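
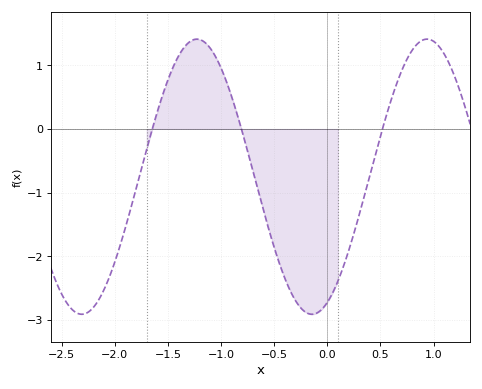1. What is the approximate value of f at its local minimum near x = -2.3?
-2.9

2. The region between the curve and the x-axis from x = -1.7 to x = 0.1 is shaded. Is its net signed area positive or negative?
negative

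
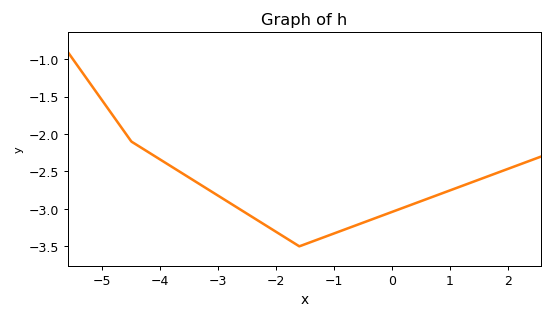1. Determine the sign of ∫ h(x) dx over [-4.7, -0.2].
negative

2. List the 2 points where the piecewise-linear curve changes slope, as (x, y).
(-4.5, -2.1); (-1.6, -3.5)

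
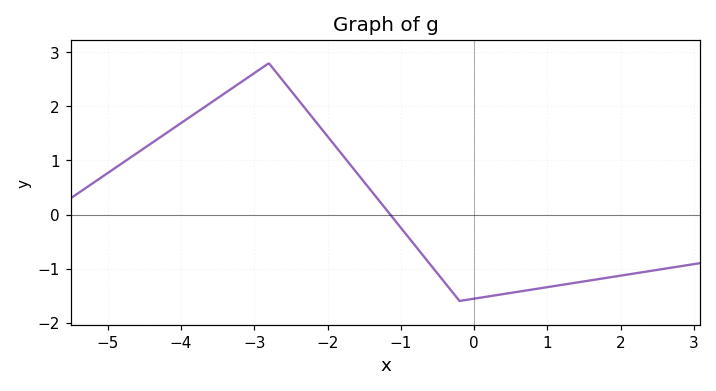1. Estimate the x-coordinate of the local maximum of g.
-2.8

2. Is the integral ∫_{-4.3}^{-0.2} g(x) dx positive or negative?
positive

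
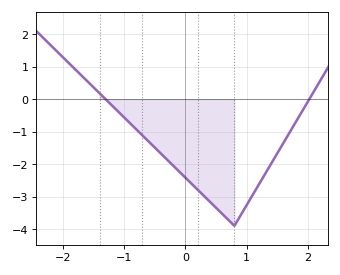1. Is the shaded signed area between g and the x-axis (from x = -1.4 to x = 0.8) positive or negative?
negative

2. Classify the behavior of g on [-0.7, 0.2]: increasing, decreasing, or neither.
decreasing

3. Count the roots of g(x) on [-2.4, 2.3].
2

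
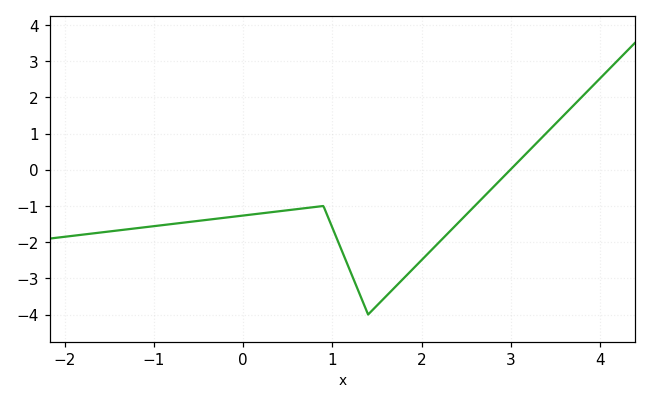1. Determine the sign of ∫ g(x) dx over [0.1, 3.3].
negative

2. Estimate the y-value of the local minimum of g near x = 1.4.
-3.99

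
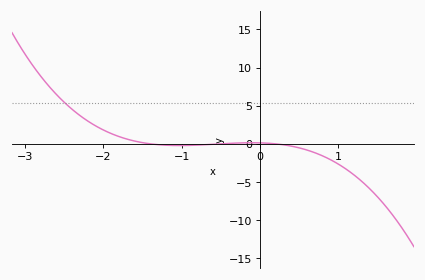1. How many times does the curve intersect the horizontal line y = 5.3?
1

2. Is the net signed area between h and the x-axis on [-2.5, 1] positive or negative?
positive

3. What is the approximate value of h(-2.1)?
2.5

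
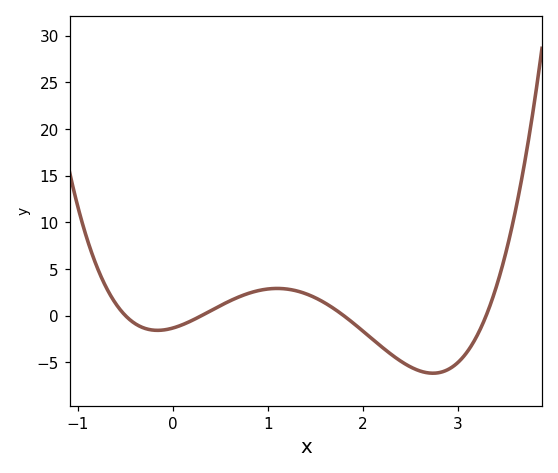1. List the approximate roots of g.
-0.5, 0.3, 1.8, 3.3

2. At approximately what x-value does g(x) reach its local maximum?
1.1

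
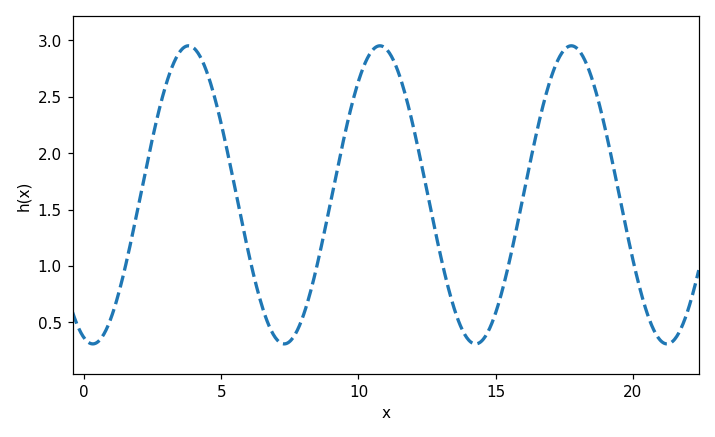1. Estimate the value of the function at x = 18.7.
2.51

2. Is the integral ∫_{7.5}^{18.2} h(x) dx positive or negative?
positive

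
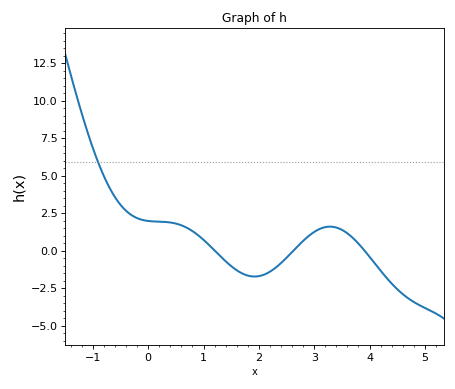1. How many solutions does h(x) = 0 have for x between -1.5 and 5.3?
3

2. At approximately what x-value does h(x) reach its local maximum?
3.3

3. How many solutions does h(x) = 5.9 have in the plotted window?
1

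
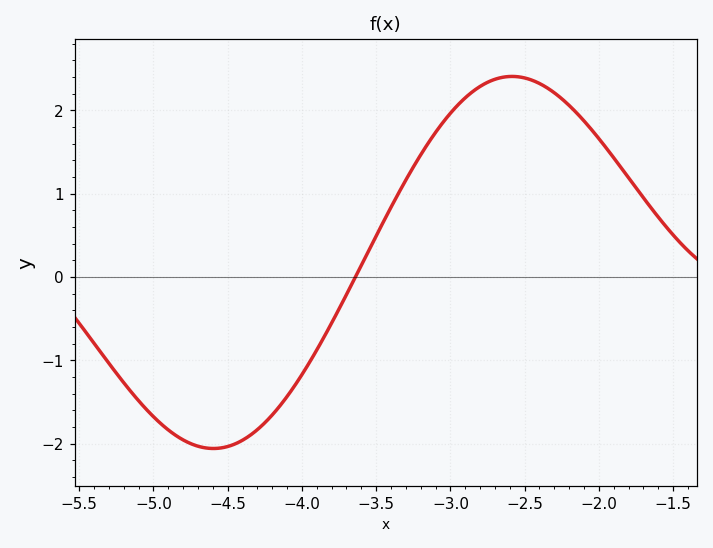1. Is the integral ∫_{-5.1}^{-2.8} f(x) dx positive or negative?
negative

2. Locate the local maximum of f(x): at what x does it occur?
-2.6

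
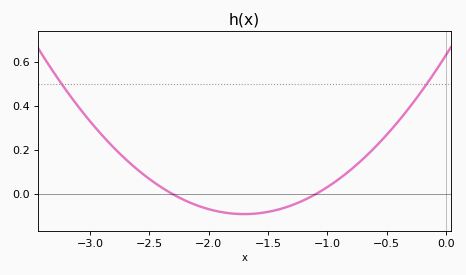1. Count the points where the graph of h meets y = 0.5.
2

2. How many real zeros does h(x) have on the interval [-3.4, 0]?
2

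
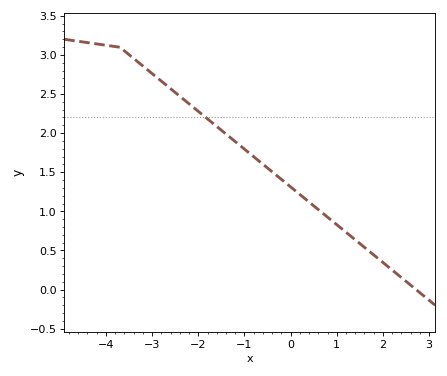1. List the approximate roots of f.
2.8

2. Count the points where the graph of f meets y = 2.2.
1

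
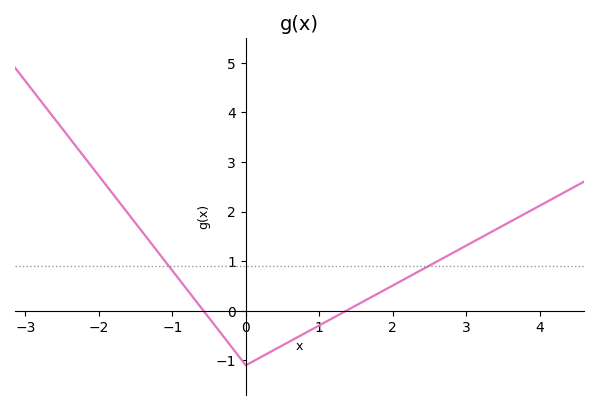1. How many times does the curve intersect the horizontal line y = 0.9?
2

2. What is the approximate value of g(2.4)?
0.8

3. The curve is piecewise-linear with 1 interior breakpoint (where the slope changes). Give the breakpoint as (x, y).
(0, -1.1)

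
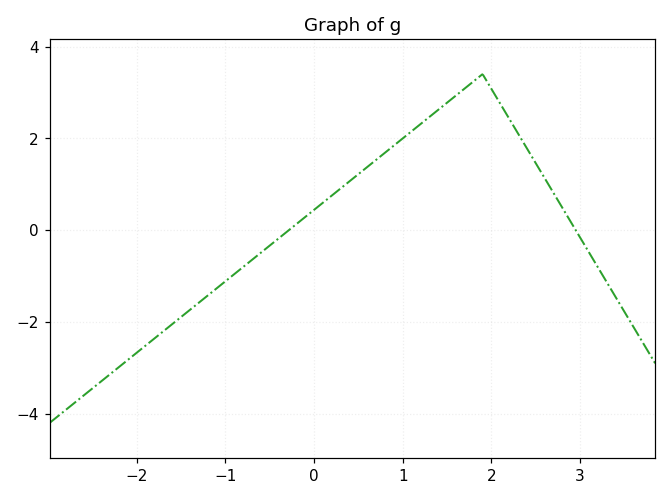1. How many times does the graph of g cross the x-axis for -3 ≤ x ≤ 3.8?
2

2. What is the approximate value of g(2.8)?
0.486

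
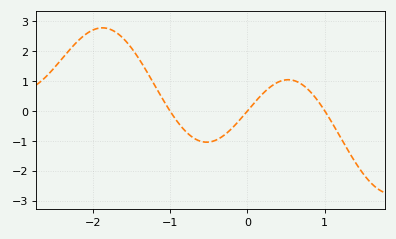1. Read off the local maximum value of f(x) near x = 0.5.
1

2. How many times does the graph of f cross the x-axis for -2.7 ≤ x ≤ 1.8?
3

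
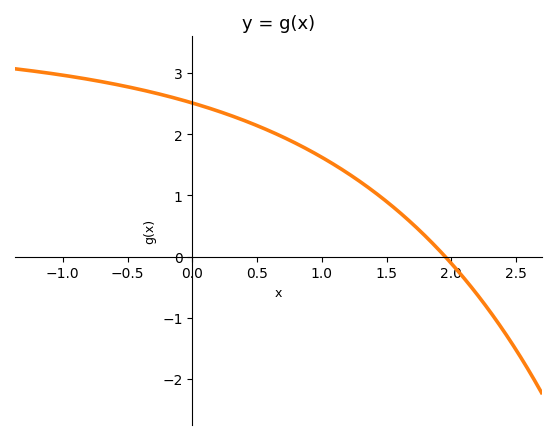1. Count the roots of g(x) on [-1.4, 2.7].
1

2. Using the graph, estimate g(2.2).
-0.6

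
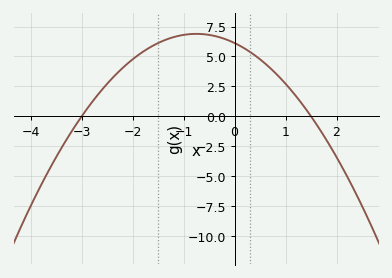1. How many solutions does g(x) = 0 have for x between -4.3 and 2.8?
2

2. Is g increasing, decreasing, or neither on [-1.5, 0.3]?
neither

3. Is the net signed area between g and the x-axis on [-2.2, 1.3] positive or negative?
positive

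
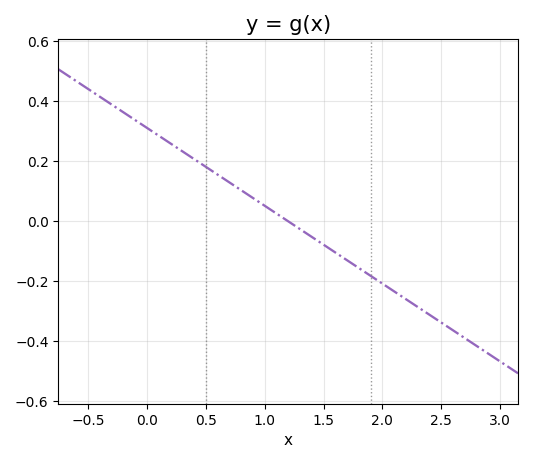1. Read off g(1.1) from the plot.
0.026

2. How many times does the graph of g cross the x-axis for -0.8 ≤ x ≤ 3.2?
1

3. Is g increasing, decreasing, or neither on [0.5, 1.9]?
decreasing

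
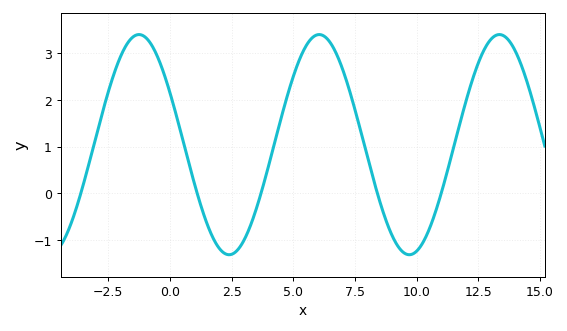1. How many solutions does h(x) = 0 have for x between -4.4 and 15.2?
5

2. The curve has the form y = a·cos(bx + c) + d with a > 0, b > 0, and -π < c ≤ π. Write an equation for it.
y = 2.35cos(0.86x + 1.08) + 1.04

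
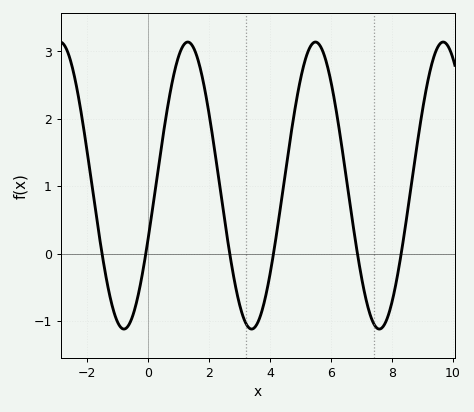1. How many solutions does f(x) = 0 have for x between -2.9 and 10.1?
6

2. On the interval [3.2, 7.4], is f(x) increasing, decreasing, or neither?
neither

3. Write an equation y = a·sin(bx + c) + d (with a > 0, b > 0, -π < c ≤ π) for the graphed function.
y = 2.13sin(1.5x - 0.38) + 1.01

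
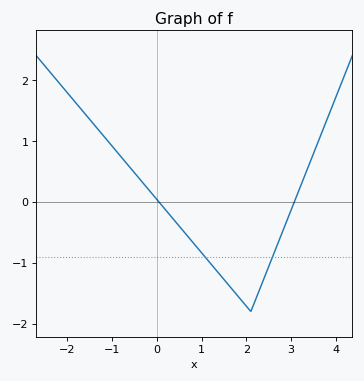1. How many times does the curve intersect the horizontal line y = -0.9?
2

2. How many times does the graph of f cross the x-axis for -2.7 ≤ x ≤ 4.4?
2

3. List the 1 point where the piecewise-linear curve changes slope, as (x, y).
(2.1, -1.8)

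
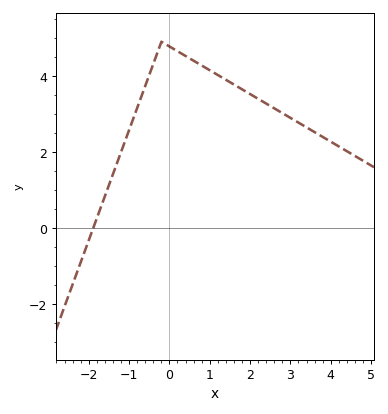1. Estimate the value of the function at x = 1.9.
3.59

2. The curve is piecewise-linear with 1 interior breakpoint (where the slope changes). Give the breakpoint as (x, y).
(-0.2, 4.9)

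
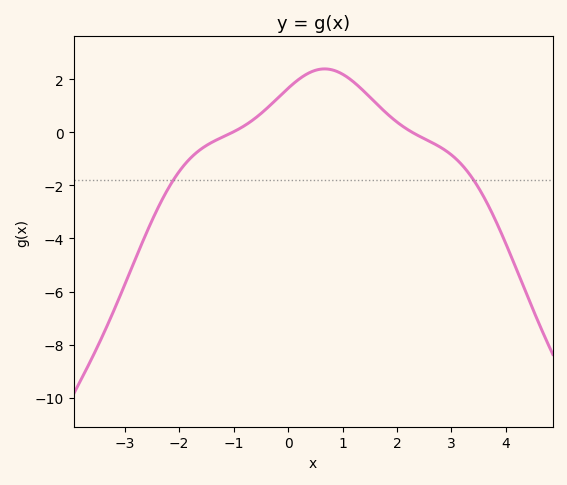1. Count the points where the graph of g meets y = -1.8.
2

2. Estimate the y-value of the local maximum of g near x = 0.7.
2.38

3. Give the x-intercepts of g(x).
-1.02, 2.28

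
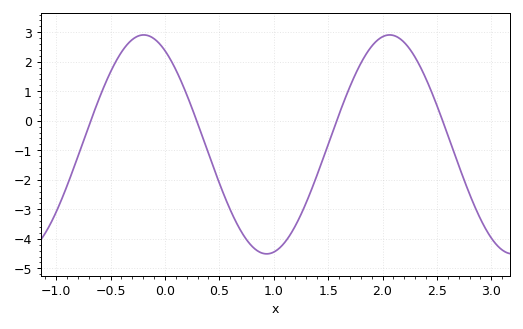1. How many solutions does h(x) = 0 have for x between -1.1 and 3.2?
4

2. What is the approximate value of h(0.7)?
-3.7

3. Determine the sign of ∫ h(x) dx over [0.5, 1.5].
negative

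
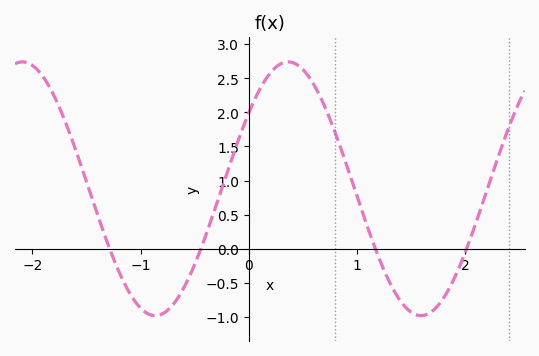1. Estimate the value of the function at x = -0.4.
0.186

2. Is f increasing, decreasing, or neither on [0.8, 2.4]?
neither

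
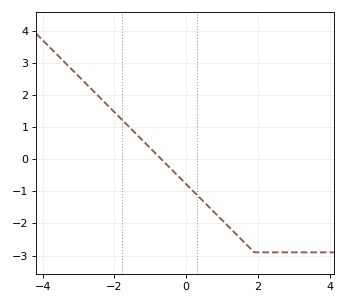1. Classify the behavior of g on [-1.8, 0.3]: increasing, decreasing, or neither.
decreasing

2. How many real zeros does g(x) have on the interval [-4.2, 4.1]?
1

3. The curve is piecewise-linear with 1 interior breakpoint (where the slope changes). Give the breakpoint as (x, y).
(1.9, -2.9)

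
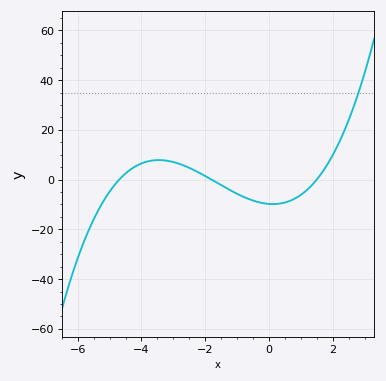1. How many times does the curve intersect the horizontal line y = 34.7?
1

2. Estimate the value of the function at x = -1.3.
-4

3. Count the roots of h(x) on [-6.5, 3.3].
3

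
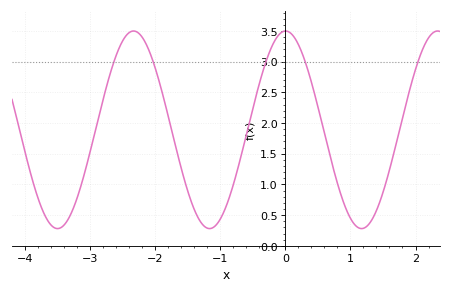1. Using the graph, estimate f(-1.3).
0.4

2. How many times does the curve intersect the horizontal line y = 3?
5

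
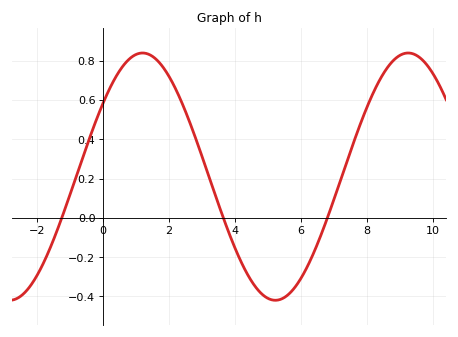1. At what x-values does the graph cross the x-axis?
-1.26, 3.64, 6.8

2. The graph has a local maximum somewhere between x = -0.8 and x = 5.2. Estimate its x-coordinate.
1.19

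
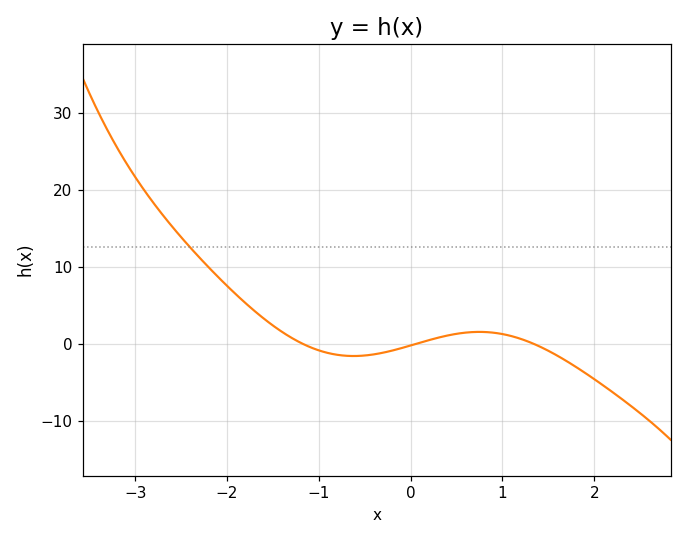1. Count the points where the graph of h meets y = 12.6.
1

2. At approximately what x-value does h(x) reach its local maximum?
0.7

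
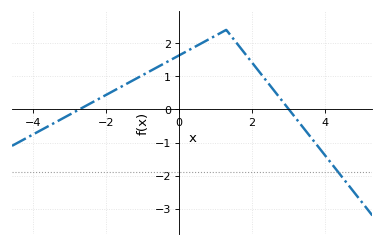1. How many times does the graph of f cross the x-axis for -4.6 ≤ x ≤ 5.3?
2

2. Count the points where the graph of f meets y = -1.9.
1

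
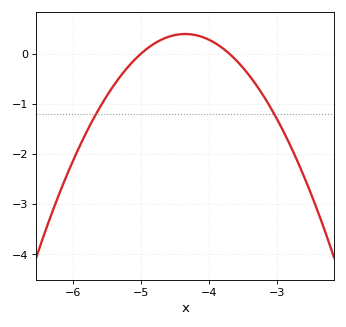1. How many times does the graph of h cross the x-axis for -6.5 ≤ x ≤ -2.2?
2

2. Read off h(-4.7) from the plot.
0.3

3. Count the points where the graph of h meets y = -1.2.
2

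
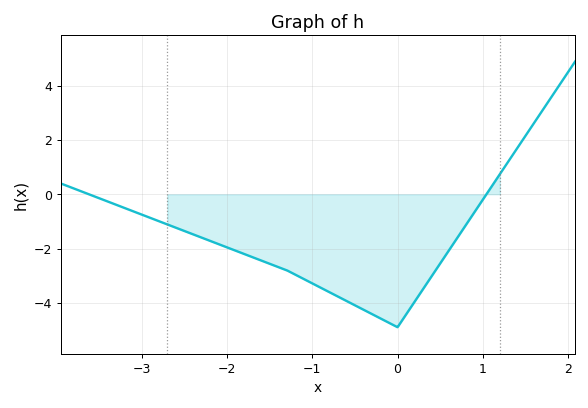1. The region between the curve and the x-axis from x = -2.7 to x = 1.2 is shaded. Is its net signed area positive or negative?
negative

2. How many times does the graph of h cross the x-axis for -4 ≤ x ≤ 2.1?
2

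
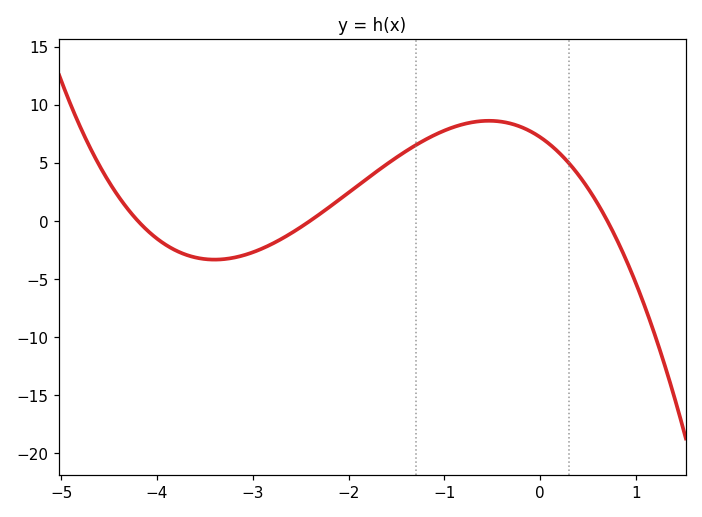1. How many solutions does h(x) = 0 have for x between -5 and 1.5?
3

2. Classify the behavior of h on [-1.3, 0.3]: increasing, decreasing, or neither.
neither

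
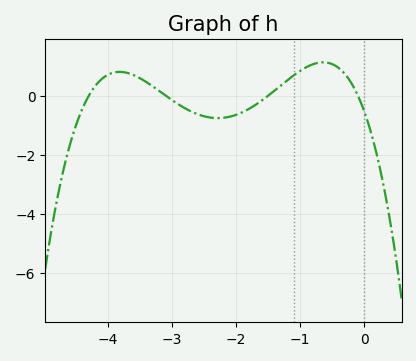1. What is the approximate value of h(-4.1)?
0.6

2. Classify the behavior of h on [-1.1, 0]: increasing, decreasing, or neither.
neither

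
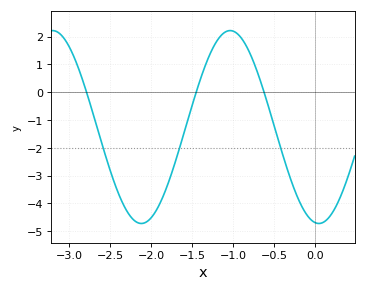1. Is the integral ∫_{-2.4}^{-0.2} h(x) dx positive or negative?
negative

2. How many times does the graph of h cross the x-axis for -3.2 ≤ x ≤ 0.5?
3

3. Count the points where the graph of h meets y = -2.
3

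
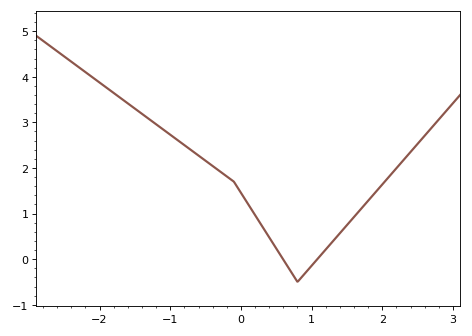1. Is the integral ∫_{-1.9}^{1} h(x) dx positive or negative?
positive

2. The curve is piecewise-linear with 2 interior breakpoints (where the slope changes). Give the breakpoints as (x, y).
(-0.1, 1.7); (0.8, -0.5)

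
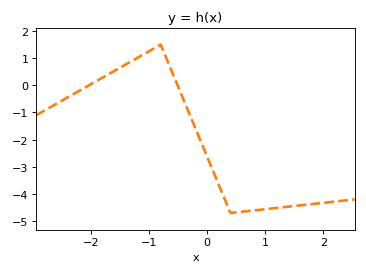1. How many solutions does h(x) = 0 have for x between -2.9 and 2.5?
2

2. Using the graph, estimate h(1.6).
-4.42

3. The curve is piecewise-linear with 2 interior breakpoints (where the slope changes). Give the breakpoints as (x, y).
(-0.8, 1.5); (0.4, -4.7)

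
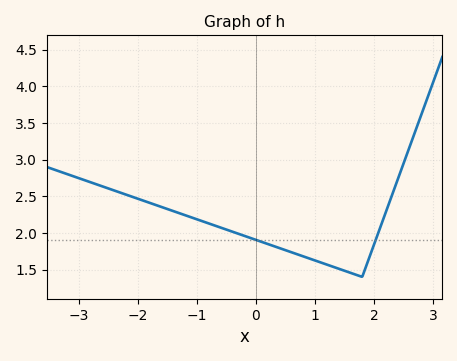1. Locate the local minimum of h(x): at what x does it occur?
1.8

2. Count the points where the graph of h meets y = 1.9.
2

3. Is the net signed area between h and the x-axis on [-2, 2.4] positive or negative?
positive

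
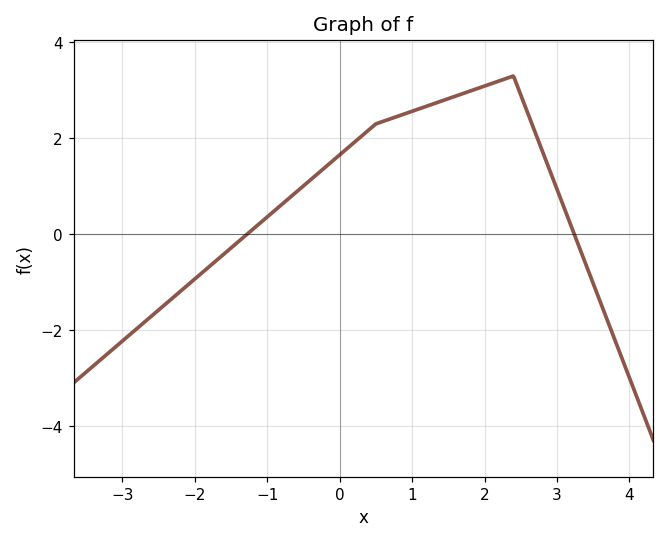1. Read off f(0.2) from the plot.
1.91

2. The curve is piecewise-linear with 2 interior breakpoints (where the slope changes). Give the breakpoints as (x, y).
(0.5, 2.3); (2.4, 3.3)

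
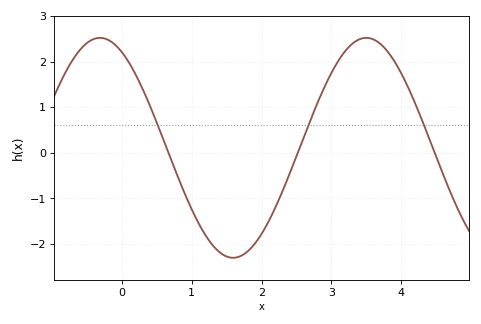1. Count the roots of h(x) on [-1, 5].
3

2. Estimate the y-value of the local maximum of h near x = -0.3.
2.5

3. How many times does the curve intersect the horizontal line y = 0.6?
3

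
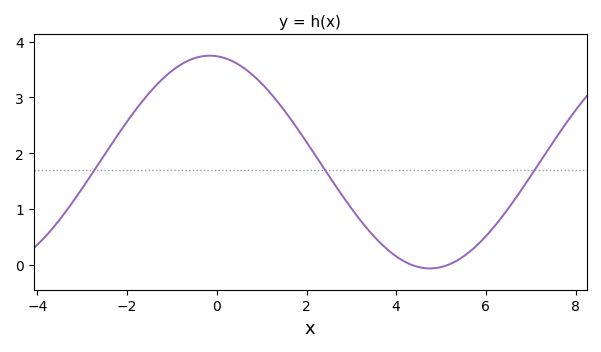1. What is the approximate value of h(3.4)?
0.601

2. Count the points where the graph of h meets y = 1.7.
3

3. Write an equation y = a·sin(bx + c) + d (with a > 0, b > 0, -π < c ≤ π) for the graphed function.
y = 1.91sin(0.64x + 1.67) + 1.84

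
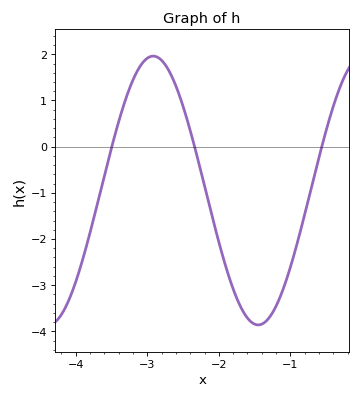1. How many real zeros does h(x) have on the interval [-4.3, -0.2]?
3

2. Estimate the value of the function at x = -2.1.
-1.5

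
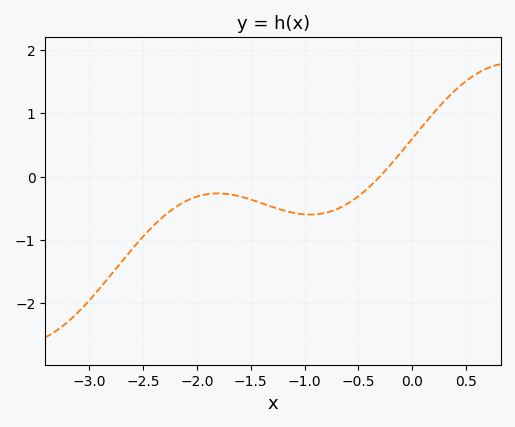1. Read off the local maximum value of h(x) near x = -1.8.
-0.3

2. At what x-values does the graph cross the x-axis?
-0.3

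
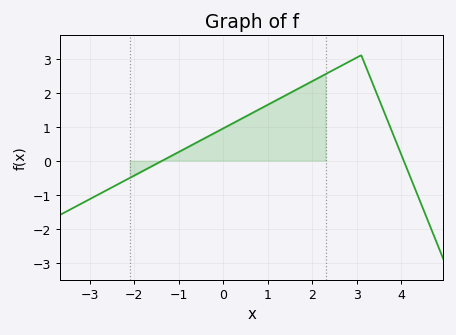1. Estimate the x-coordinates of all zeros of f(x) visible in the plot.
-1.37, 4.05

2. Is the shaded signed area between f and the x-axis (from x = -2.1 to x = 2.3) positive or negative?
positive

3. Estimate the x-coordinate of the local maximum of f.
3.1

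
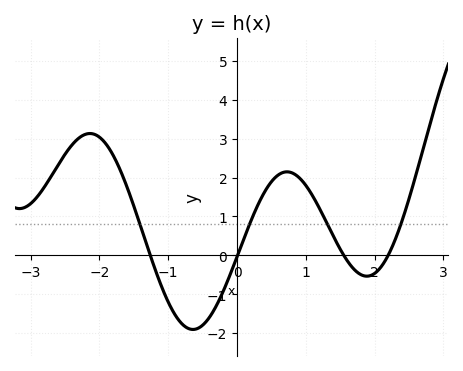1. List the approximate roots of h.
-1.26, 0.007, 1.55, 2.2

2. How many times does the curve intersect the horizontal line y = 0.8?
4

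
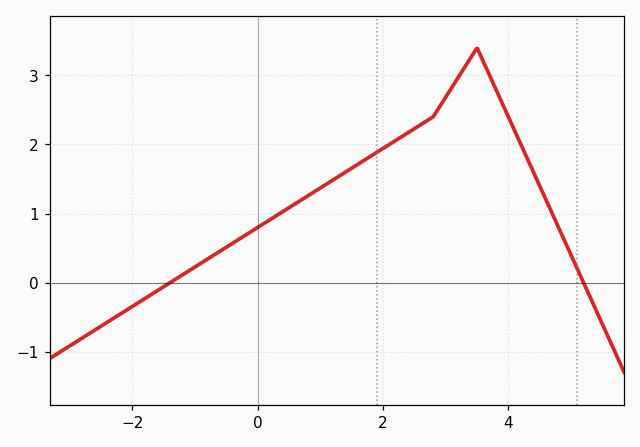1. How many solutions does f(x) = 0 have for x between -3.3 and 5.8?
2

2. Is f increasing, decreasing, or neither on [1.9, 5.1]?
neither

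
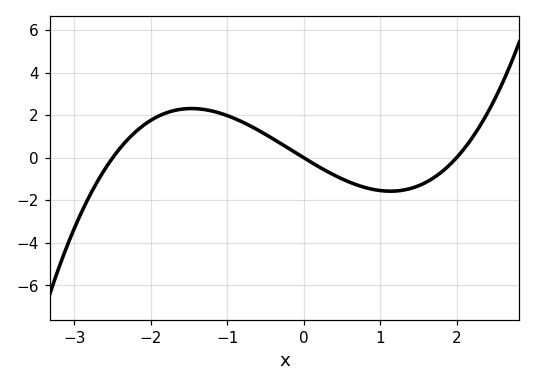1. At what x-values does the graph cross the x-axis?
-2.5, 0, 2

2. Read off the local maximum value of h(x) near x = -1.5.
2.4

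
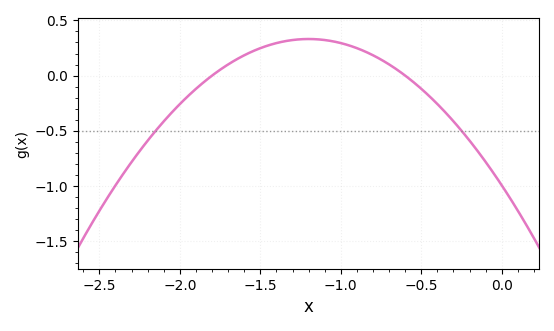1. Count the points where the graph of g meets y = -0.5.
2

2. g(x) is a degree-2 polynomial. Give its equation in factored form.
y = -0.92(x + 1.8)(x + 0.6)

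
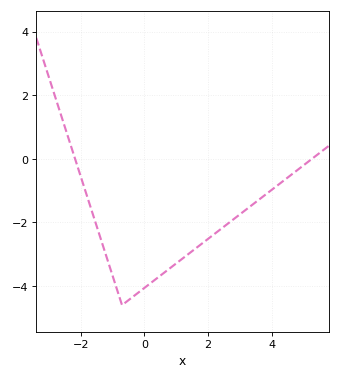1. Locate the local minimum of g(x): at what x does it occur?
-0.699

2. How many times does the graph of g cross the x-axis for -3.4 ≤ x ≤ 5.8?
2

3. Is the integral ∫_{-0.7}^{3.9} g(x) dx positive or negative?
negative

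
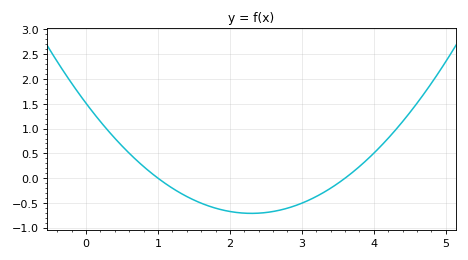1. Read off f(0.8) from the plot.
0.25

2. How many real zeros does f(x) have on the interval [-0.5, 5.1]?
2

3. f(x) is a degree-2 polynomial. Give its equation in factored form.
y = 0.42(x - 1)(x - 3.6)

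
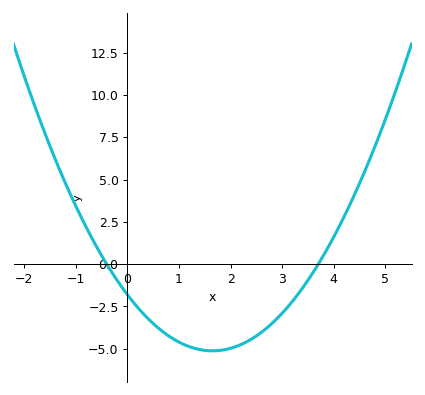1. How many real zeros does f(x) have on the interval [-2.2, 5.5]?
2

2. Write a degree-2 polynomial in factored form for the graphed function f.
y = 1.22(x + 0.4)(x - 3.7)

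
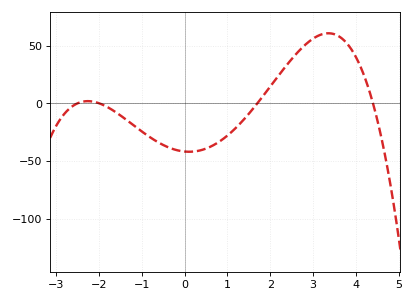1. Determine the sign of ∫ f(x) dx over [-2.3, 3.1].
negative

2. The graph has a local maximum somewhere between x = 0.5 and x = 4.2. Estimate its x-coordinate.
3.4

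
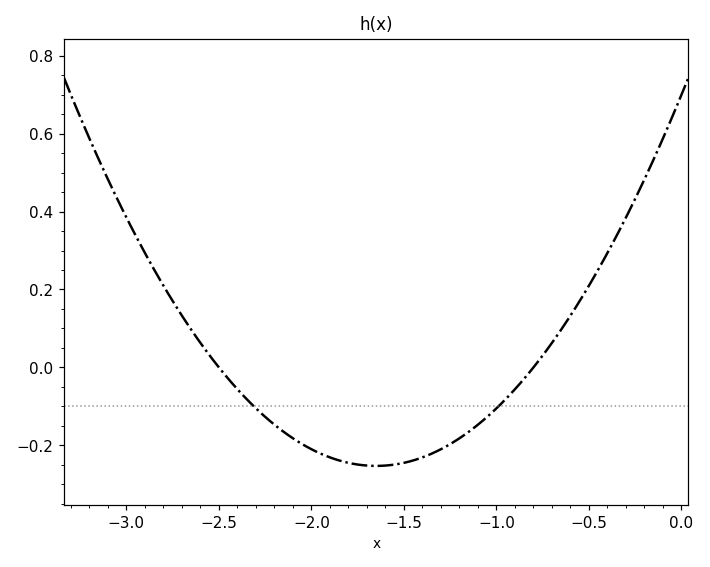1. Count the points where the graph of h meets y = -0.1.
2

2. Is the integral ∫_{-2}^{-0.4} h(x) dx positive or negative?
negative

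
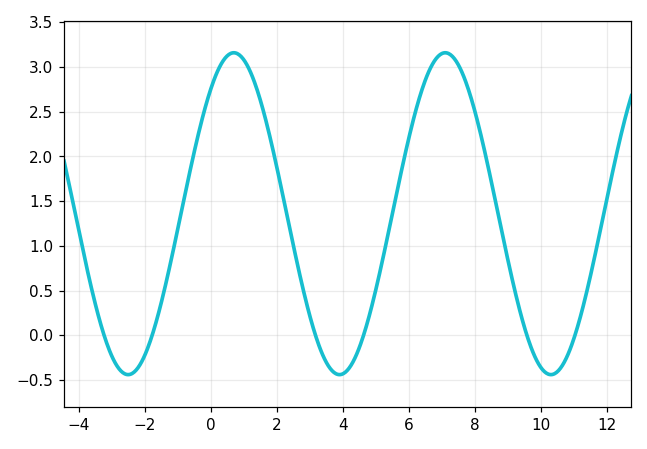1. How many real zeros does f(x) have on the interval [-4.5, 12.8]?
6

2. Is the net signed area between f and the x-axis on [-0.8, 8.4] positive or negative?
positive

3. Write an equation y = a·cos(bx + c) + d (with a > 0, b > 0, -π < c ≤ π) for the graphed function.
y = 1.8cos(0.98x - 0.68) + 1.36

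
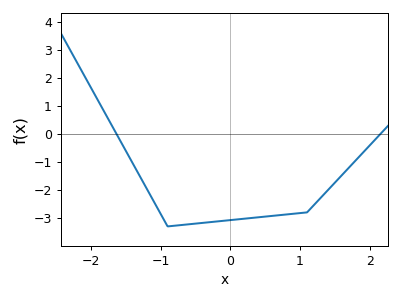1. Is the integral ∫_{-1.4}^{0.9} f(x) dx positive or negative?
negative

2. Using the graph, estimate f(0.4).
-2.97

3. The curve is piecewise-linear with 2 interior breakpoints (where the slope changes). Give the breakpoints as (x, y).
(-0.9, -3.3); (1.1, -2.8)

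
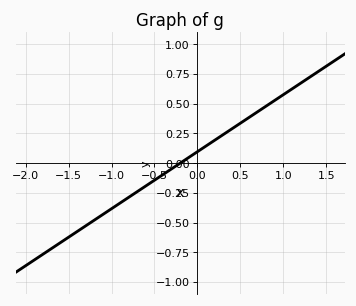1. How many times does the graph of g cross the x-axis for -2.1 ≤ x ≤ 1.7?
1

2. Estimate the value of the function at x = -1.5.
-0.6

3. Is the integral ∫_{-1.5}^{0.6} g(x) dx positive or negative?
negative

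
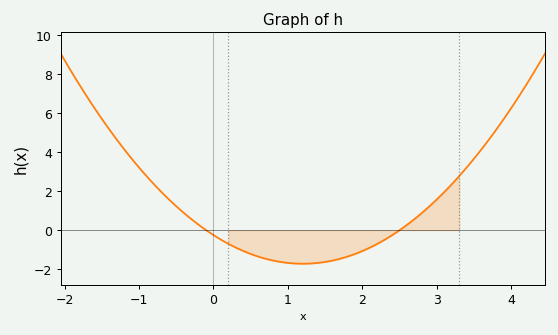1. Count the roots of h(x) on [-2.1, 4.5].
2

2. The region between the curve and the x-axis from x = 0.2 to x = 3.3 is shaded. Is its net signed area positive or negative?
negative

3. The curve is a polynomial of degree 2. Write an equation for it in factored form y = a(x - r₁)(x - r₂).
y = 1.02(x + 0.1)(x - 2.5)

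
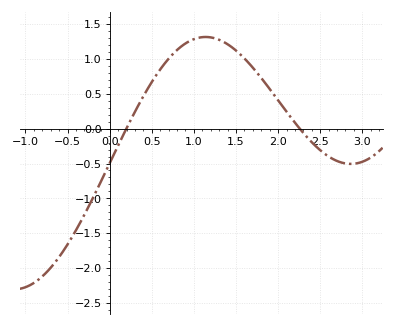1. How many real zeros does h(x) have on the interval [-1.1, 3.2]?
2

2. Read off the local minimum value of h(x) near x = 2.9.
-0.5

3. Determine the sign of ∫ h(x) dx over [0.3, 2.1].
positive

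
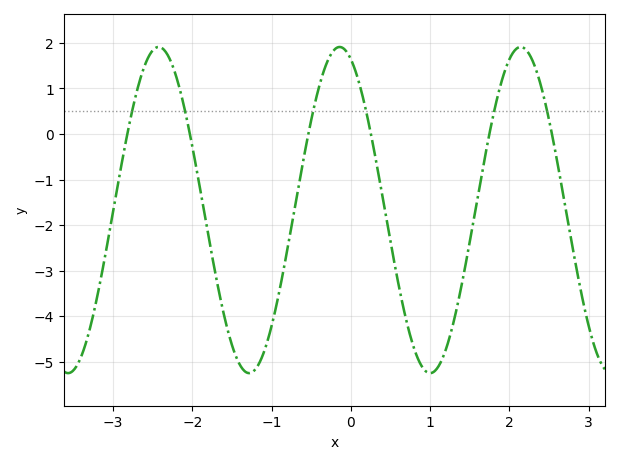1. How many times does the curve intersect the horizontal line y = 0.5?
6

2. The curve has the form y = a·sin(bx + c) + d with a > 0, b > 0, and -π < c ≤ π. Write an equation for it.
y = 3.58sin(2.8x + 2) - 1.67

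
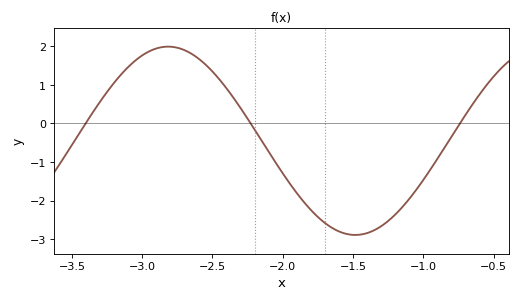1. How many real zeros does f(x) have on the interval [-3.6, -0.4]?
3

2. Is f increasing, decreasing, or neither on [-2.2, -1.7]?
decreasing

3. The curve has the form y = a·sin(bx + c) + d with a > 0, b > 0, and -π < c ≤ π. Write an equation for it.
y = 2.44sin(2.4x + 1.9) - 0.45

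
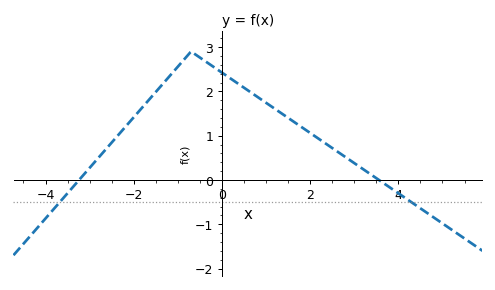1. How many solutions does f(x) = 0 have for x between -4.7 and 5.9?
2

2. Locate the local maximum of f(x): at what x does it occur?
-0.8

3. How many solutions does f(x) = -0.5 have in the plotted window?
2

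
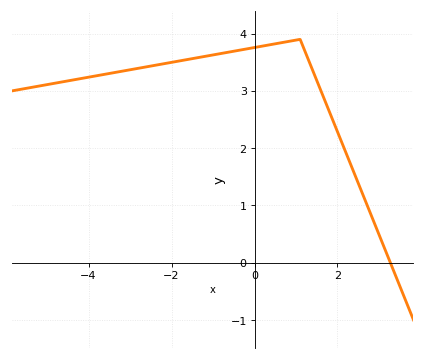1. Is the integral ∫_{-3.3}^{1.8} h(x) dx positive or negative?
positive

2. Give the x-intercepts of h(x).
3.2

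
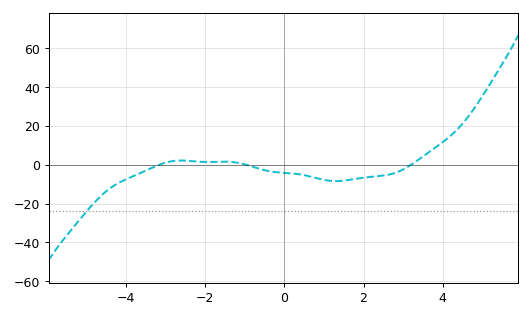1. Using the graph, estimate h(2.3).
-6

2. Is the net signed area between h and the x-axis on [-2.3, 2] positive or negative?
negative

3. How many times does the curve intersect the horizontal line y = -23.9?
1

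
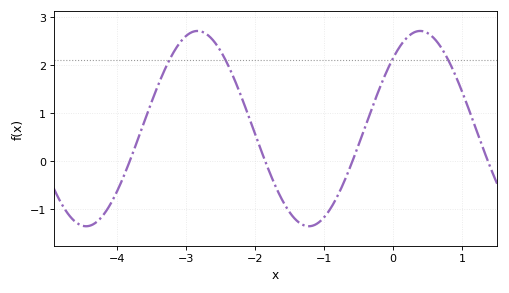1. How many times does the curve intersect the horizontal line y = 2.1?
4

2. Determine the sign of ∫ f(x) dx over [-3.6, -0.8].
positive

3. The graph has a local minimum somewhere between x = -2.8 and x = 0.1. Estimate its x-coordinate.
-1.22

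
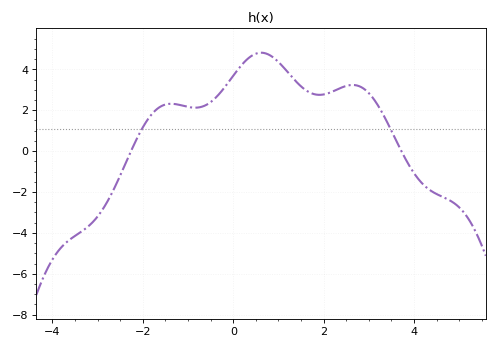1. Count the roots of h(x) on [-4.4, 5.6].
2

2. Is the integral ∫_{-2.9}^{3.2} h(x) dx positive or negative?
positive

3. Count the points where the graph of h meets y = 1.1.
2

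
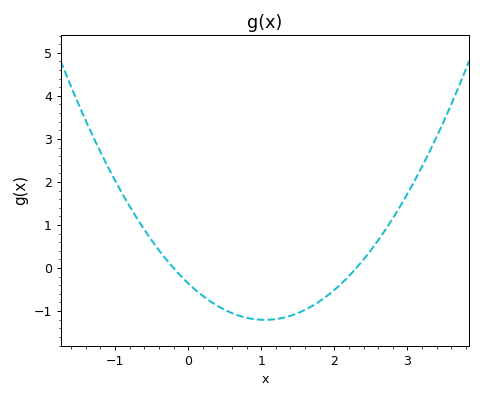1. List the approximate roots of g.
-0.2, 2.3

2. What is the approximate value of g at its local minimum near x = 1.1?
-1.2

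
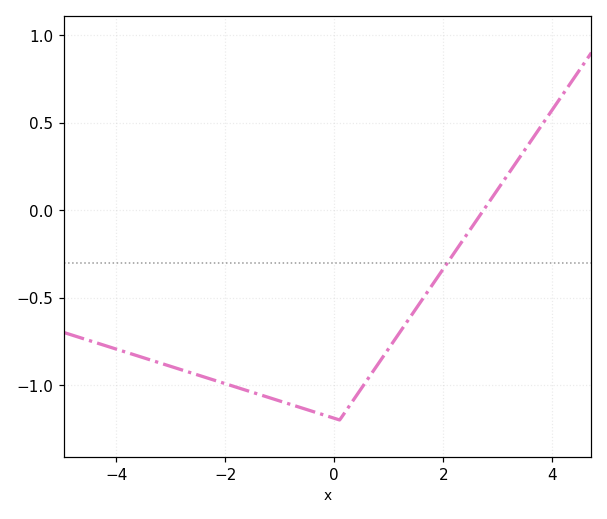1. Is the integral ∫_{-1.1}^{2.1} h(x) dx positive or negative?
negative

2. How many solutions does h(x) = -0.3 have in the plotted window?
1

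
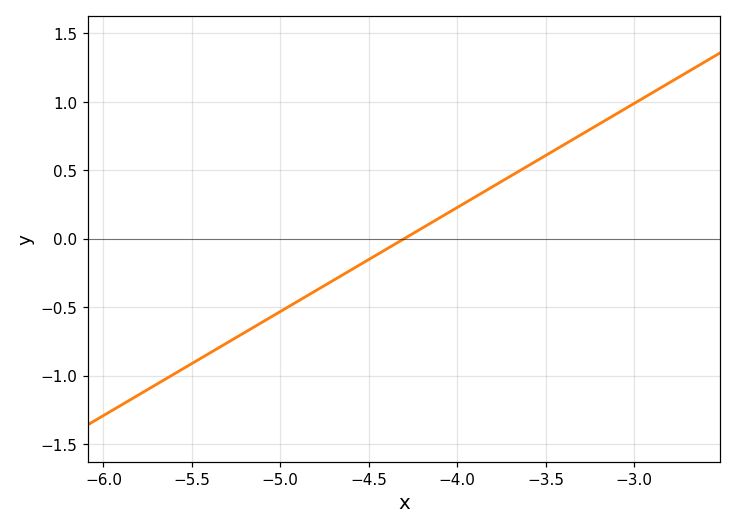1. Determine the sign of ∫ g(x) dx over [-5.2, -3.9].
negative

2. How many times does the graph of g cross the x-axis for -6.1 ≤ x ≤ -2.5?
1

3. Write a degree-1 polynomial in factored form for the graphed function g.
y = 0.76(x + 4.3)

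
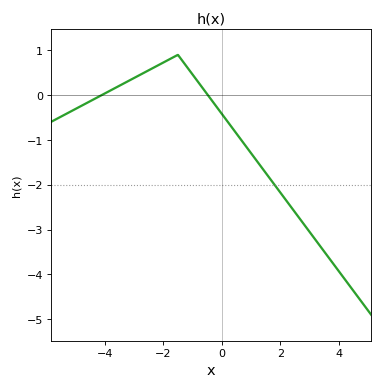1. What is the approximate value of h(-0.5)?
0.021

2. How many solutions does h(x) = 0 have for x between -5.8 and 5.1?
2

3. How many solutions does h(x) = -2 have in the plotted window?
1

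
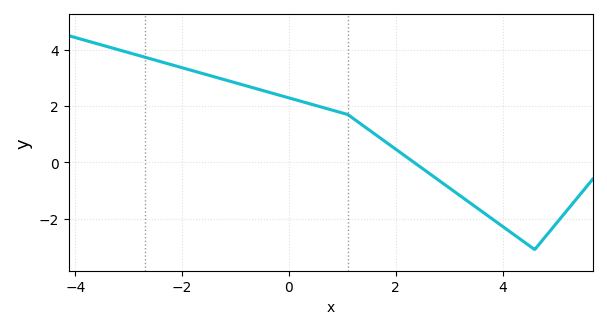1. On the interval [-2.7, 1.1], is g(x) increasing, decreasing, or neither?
decreasing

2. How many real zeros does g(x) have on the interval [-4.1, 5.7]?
1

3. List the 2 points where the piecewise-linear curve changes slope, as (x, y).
(1.1, 1.7); (4.6, -3.1)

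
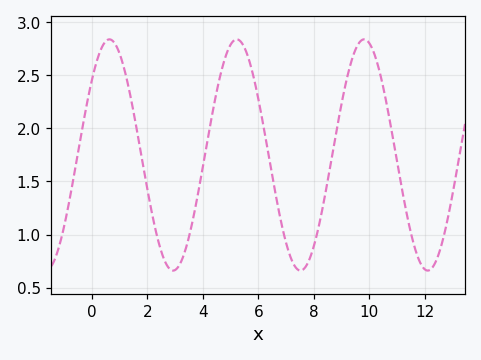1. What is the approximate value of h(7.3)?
0.7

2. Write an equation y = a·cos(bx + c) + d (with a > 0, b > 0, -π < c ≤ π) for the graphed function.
y = 1.09cos(1.4x - 0.87) + 1.75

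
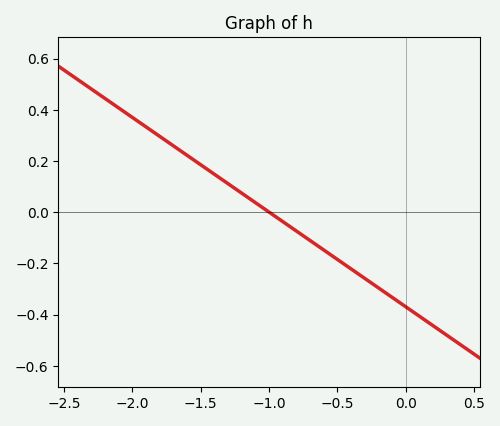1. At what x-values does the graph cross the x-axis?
-1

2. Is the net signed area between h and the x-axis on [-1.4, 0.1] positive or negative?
negative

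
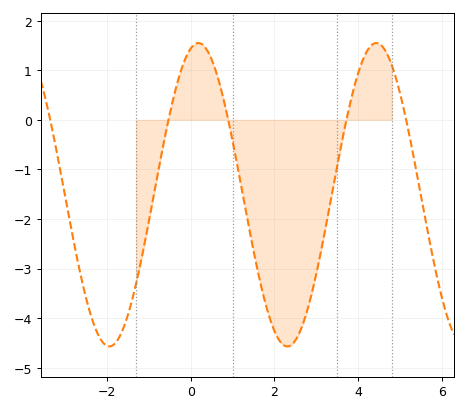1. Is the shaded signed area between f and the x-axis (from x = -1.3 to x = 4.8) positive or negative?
negative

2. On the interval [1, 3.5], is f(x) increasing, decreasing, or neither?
neither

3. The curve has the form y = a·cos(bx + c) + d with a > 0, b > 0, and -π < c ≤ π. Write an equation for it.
y = 3.06cos(1.5x - 0.27) - 1.51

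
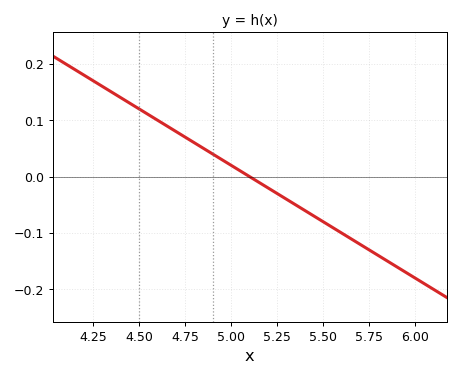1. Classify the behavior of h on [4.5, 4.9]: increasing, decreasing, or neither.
decreasing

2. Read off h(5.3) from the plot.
-0.04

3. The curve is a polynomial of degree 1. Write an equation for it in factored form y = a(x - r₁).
y = -0.2(x - 5.1)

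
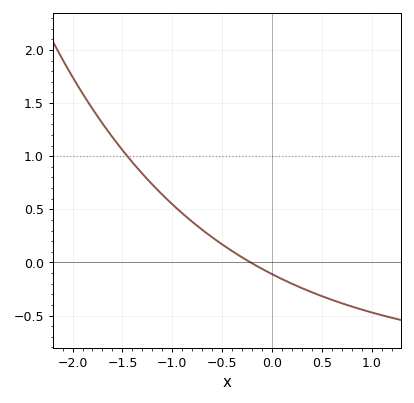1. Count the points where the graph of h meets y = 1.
1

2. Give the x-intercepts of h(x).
-0.2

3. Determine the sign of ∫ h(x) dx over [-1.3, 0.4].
positive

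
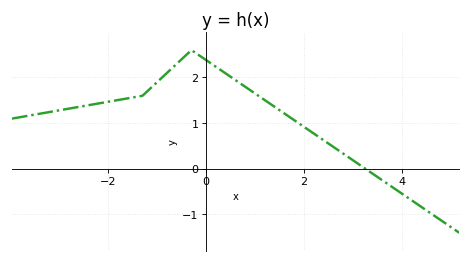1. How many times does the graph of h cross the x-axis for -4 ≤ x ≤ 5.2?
1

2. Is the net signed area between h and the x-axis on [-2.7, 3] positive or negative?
positive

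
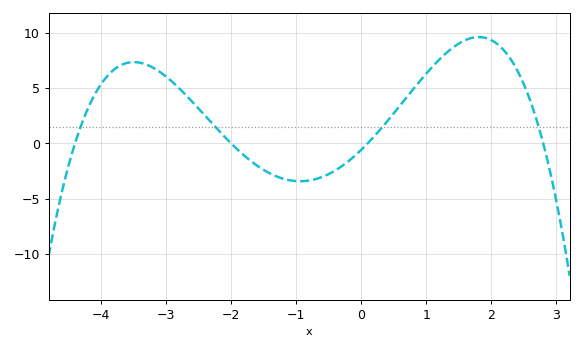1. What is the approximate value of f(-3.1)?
6.5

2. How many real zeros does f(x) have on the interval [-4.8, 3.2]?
4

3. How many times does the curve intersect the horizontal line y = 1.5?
4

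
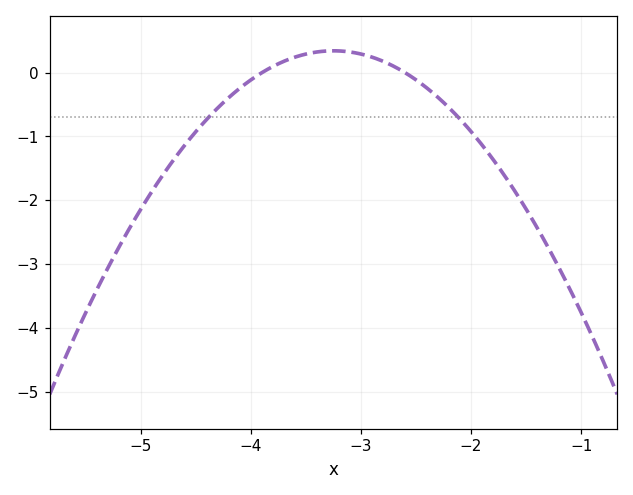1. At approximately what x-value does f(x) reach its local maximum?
-3.2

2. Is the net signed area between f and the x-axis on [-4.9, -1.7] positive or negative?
negative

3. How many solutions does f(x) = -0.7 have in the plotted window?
2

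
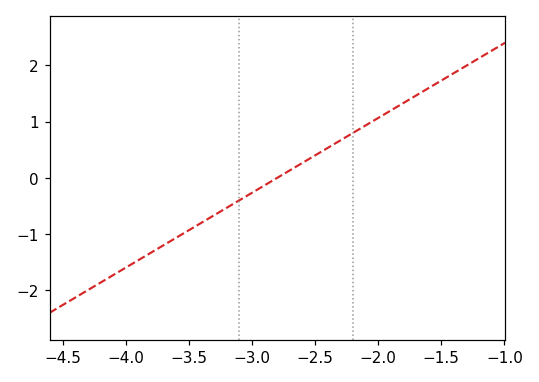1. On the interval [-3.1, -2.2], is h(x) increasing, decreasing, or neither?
increasing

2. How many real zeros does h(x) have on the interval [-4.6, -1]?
1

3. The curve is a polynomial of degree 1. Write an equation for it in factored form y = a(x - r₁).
y = 1.33(x + 2.8)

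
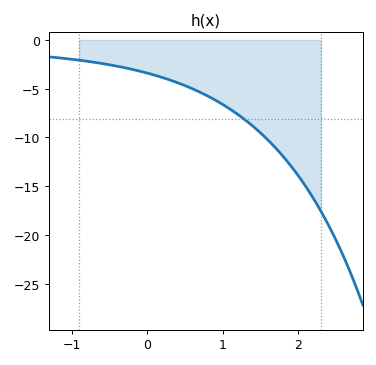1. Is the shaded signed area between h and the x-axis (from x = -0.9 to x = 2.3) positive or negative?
negative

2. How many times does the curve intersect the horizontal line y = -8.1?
1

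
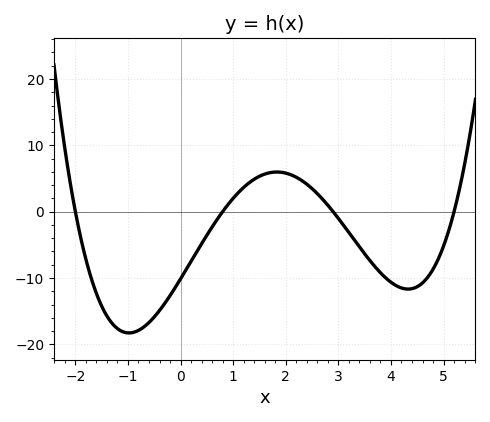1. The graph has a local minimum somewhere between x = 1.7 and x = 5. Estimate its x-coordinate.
4.32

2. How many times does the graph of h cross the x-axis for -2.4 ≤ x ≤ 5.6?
4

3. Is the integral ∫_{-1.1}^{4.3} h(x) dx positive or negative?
negative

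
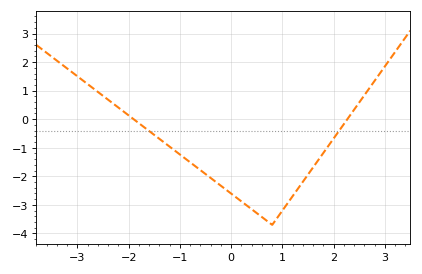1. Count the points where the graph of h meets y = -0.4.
2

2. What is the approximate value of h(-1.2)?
-1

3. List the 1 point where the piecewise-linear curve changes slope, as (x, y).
(0.8, -3.7)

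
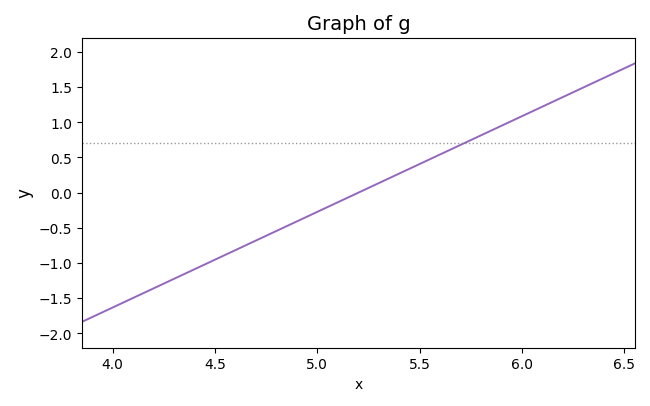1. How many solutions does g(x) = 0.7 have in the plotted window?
1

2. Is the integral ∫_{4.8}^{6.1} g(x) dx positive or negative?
positive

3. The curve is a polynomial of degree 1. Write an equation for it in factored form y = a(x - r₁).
y = 1.36(x - 5.2)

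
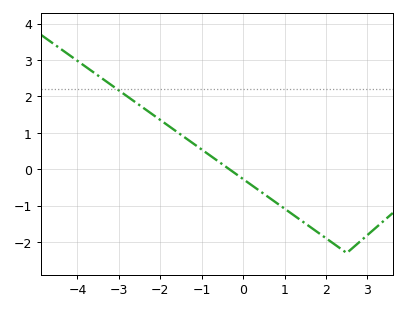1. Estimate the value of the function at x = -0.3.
0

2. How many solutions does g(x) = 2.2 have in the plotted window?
1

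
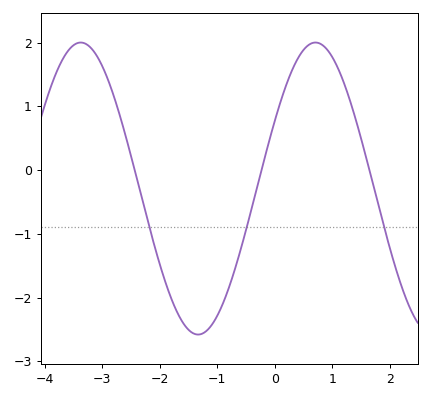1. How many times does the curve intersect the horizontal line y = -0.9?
3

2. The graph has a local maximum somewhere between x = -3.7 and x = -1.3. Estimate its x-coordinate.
-3.37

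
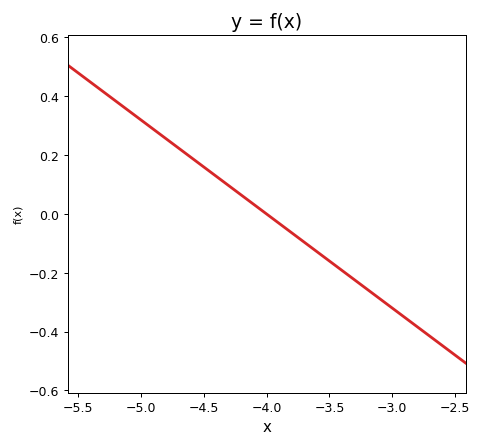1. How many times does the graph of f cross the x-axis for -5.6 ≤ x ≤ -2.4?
1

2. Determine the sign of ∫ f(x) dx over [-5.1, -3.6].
positive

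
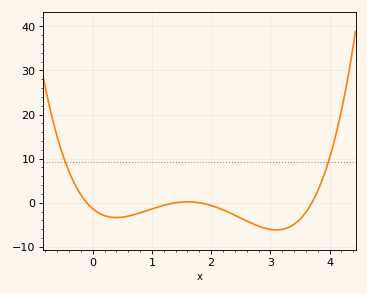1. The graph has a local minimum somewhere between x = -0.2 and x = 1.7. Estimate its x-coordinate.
0.4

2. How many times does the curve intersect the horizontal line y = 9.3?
2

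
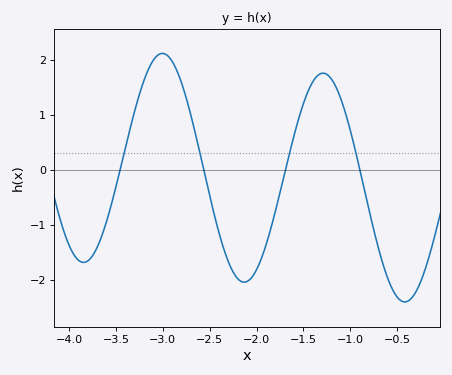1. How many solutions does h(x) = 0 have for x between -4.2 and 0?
4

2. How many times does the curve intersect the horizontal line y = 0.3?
4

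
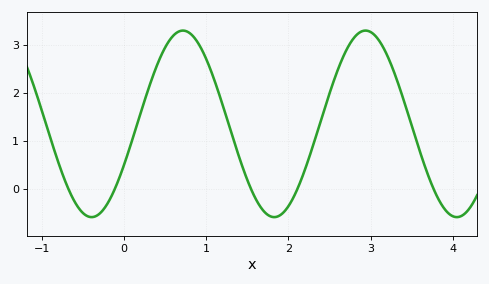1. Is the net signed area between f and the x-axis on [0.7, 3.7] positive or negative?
positive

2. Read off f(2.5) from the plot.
2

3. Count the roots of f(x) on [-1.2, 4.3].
5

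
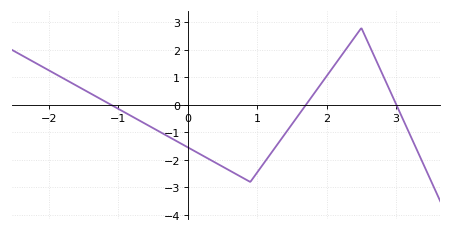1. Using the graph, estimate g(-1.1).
0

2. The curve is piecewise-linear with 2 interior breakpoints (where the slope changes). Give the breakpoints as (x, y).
(0.9, -2.8); (2.5, 2.8)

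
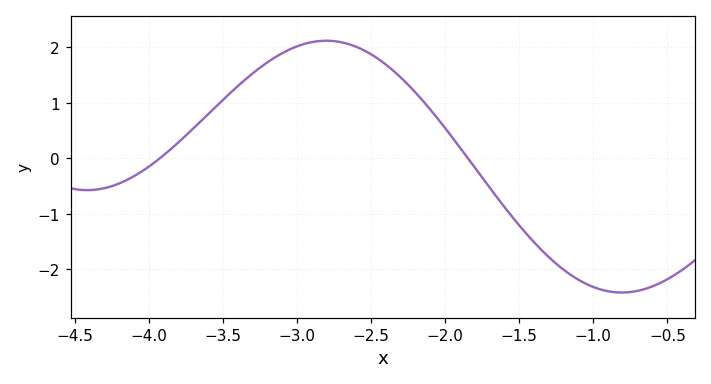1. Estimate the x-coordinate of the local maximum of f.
-2.8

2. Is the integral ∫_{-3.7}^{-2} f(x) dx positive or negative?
positive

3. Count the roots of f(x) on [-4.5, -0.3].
2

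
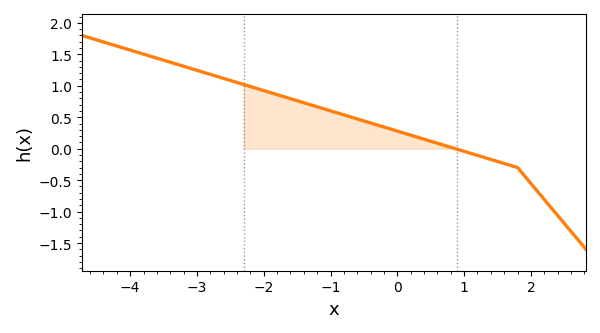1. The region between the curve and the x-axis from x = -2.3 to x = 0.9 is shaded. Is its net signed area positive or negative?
positive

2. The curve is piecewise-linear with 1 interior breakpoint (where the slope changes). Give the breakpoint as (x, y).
(1.8, -0.3)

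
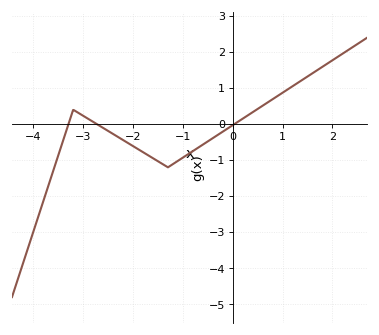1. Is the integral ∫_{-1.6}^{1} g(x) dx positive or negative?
negative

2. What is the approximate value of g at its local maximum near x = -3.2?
0.398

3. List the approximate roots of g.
-3.29, -2.72, 0.032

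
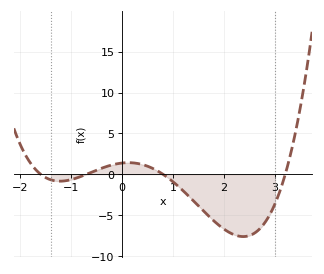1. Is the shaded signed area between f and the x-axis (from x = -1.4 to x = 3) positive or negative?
negative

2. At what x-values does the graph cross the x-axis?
-1.6, -0.7, 0.8, 3.2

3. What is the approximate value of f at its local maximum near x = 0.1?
1.42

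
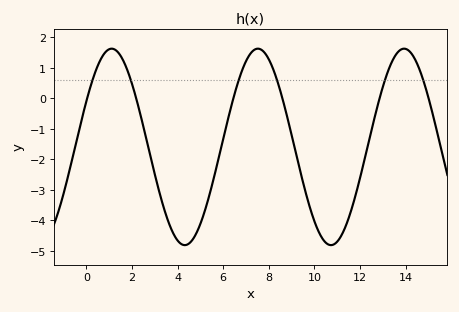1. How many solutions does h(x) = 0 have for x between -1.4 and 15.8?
6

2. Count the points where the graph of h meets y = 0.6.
6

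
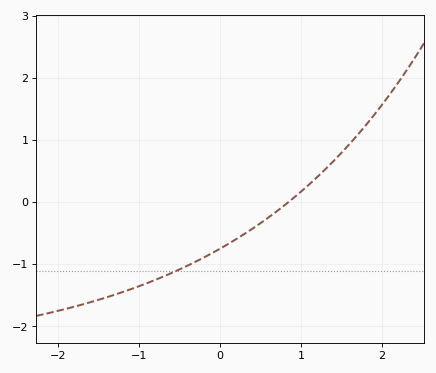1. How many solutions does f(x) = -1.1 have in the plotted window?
1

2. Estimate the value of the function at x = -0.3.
-1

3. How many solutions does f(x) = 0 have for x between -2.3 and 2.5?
1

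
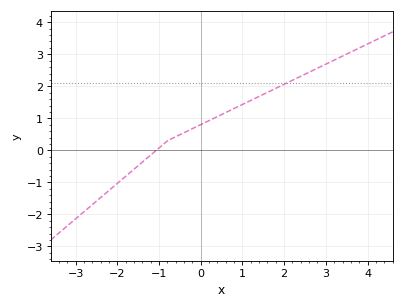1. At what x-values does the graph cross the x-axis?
-1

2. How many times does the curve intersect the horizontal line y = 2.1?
1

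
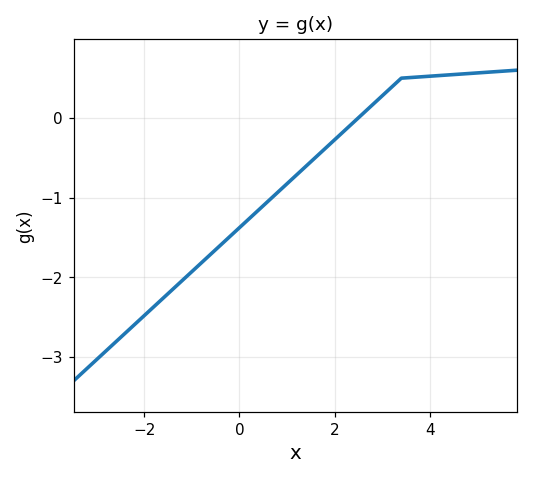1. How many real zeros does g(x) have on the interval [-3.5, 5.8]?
1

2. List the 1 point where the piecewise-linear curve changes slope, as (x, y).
(3.4, 0.5)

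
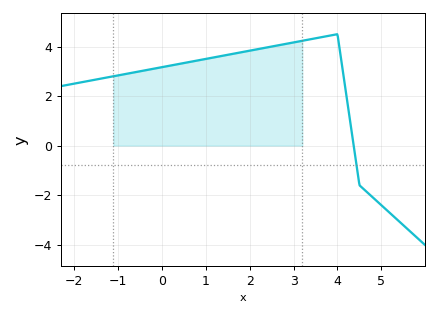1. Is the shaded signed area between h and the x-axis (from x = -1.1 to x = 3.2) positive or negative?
positive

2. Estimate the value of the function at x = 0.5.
3.4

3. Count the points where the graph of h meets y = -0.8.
1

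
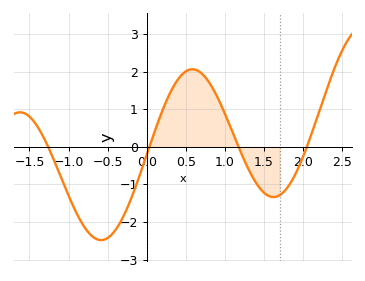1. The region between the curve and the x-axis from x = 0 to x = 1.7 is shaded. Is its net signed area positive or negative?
positive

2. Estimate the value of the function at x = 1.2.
-0.128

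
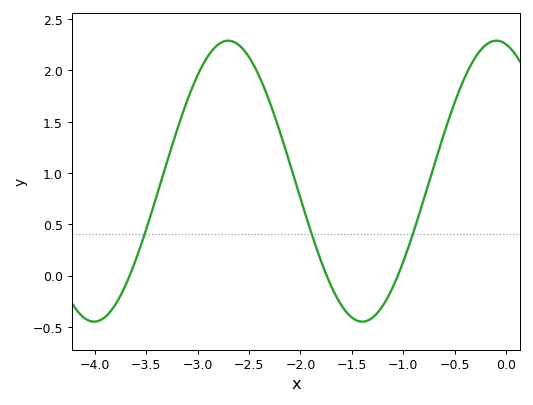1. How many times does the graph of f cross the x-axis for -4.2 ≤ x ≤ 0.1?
3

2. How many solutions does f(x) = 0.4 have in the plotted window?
3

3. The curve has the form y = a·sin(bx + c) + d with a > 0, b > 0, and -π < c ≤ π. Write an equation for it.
y = 1.37sin(2.41x + 1.8) + 0.92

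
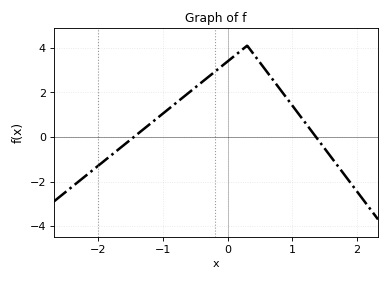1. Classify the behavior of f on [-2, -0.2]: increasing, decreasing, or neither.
increasing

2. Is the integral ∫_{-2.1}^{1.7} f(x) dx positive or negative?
positive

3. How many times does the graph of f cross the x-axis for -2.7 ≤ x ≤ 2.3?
2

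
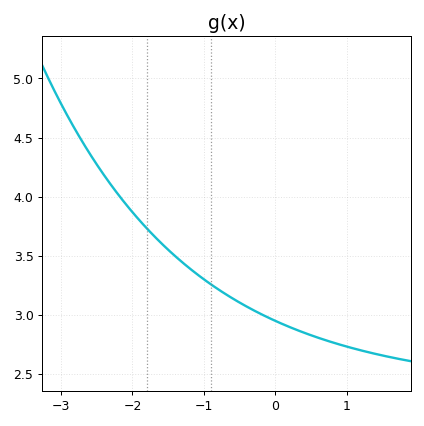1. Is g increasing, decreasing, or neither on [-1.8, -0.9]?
decreasing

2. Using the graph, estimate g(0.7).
2.79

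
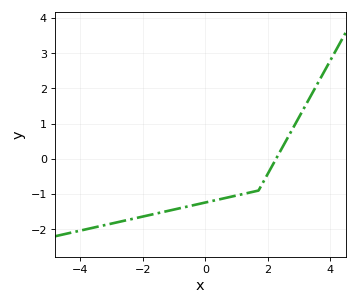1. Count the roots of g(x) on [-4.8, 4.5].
1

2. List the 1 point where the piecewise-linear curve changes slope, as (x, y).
(1.7, -0.9)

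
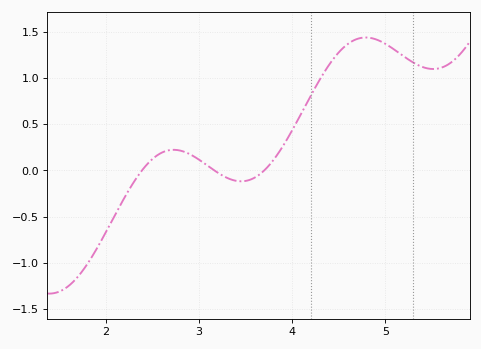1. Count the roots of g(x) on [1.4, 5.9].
3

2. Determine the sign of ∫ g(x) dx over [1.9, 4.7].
positive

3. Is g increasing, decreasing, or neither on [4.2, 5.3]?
neither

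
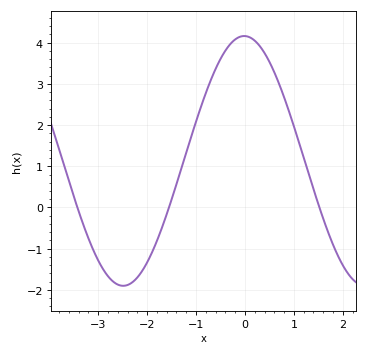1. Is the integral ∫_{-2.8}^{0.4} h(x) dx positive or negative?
positive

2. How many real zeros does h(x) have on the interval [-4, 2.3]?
3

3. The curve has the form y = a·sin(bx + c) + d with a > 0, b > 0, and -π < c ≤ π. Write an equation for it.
y = 3.03sin(1.27x + 1.59) + 1.13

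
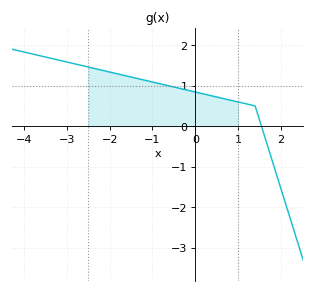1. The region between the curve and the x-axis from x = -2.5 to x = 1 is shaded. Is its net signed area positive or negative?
positive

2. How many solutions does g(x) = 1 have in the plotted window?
1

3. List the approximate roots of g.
1.5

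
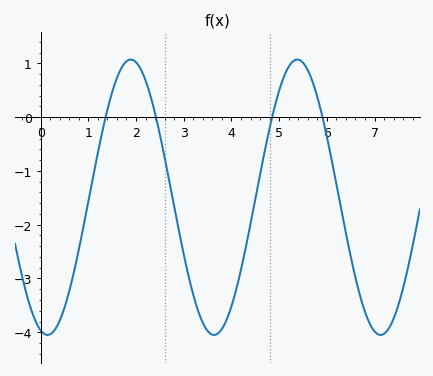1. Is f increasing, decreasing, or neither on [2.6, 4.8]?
neither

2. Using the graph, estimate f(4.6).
-1.07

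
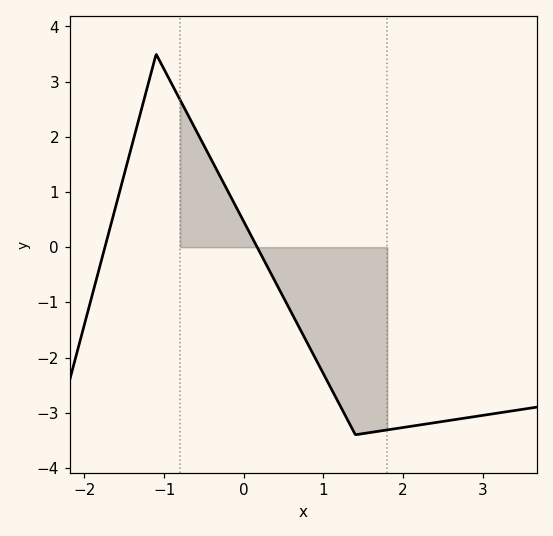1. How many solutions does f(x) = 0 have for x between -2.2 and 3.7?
2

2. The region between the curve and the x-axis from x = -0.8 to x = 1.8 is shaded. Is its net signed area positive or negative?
negative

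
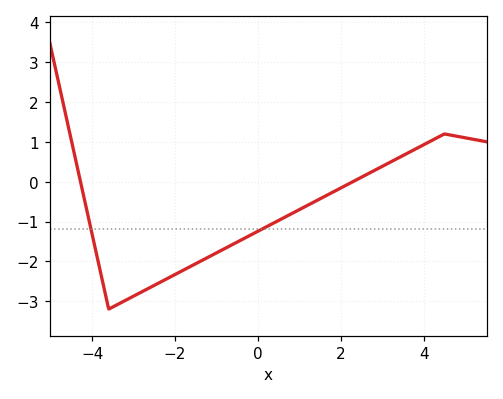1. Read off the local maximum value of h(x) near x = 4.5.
1.2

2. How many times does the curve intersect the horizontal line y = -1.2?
2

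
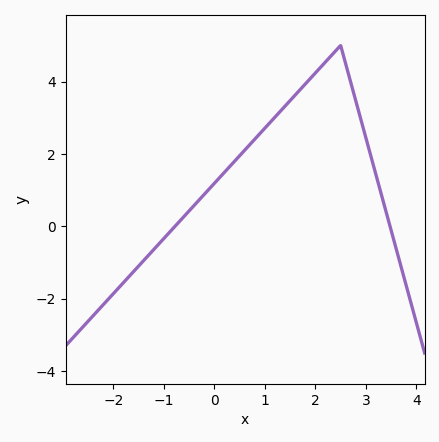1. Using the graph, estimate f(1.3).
3.2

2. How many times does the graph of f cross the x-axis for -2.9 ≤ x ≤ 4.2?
2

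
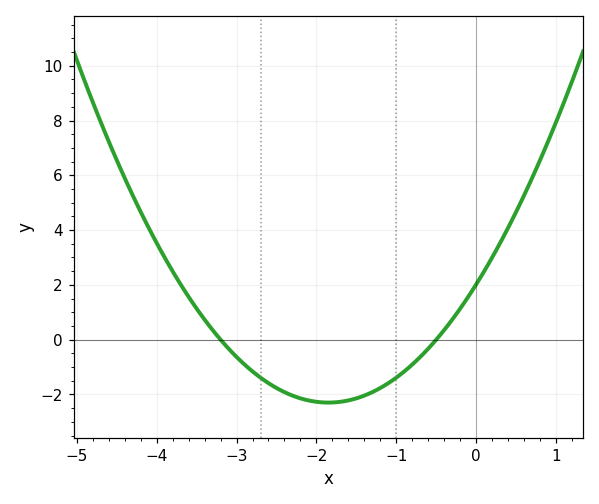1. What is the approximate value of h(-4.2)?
4.66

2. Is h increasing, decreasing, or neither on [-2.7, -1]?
neither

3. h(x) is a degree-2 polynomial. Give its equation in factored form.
y = 1.26(x + 3.2)(x + 0.5)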